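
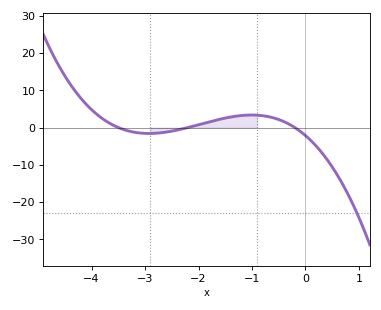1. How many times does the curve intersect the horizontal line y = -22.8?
1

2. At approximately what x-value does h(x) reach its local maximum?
-1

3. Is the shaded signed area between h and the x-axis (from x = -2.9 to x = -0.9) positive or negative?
positive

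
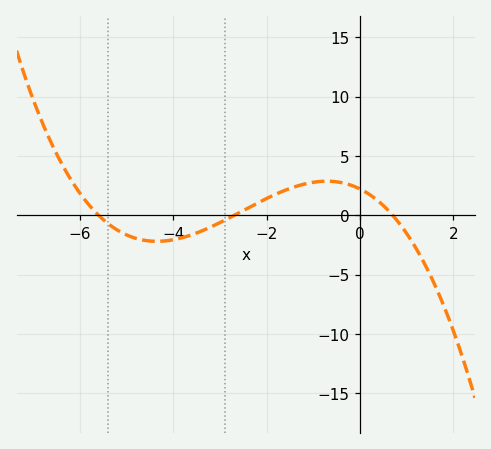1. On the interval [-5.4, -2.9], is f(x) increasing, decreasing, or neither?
neither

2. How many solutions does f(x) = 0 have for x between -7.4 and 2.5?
3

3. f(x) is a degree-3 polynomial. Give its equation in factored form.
y = -0.21(x + 5.6)(x + 2.7)(x - 0.7)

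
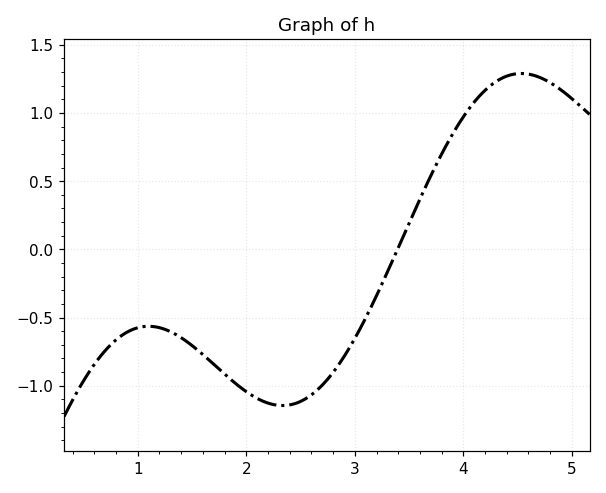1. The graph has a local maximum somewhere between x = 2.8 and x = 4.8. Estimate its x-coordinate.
4.5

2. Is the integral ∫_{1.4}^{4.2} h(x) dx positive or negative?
negative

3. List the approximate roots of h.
3.4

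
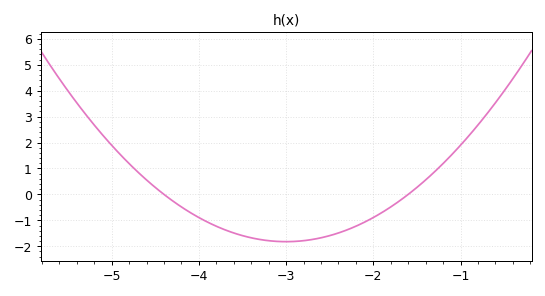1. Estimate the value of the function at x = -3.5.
-1.59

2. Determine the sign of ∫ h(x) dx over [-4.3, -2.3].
negative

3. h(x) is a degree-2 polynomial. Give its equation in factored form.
y = 0.93(x + 4.4)(x + 1.6)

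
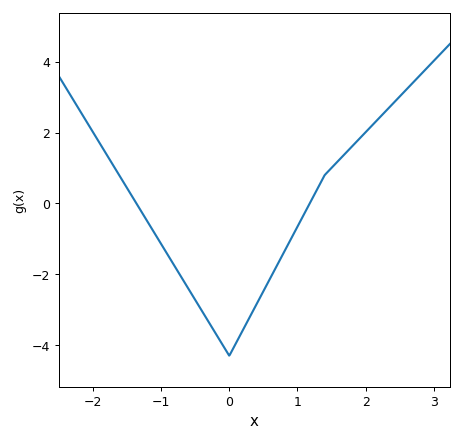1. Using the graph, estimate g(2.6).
3.2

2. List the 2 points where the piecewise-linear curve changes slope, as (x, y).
(0, -4.3); (1.4, 0.8)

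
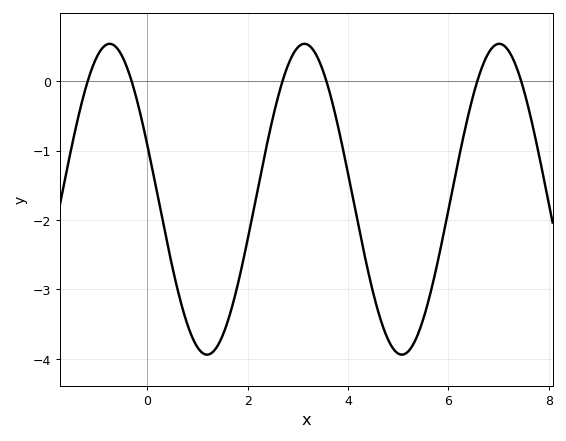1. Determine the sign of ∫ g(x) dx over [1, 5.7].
negative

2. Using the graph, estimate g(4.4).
-2.7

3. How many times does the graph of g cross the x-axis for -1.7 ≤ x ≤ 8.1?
6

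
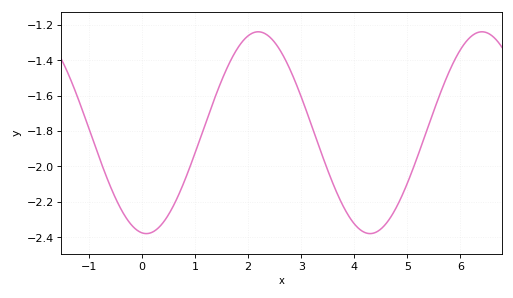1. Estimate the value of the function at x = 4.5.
-2.35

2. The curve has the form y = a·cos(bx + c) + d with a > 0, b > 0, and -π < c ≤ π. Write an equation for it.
y = 0.57cos(1.49x + 3.02) - 1.81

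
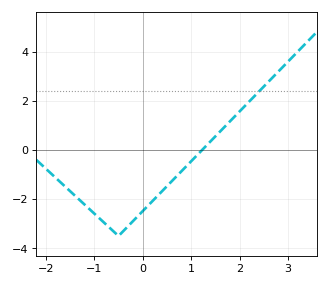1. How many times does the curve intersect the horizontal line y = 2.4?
1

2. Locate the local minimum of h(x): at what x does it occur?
-0.5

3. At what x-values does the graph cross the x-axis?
1.2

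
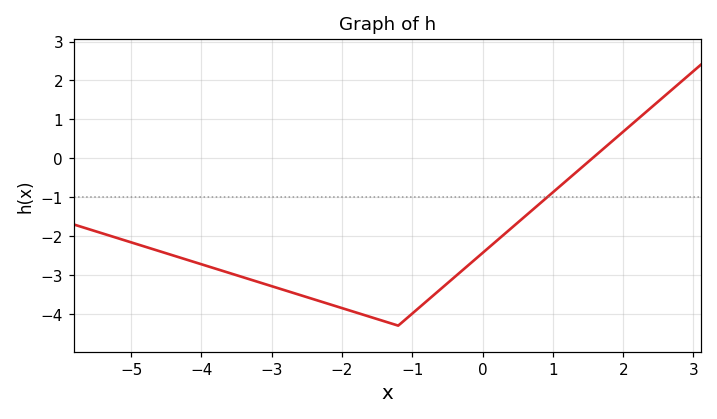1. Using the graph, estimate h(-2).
-3.85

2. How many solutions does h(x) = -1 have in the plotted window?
1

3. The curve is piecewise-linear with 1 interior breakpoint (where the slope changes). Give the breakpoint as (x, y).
(-1.2, -4.3)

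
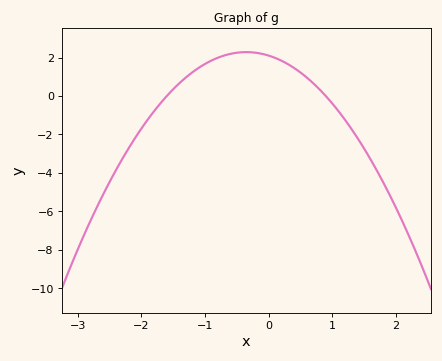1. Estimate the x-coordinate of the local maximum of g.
-0.4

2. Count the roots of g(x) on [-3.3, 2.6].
2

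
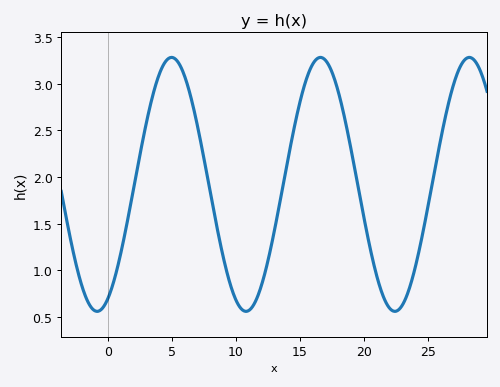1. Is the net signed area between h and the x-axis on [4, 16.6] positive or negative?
positive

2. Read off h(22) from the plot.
0.6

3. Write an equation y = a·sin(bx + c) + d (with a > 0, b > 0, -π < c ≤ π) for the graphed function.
y = 1.36sin(0.54x - 1.1) + 1.92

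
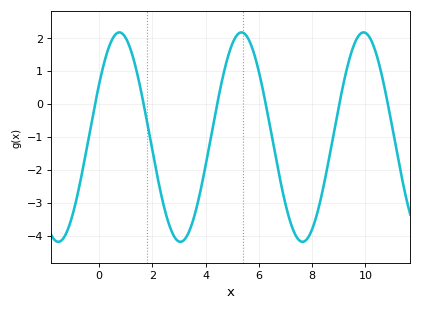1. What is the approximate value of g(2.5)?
-3.32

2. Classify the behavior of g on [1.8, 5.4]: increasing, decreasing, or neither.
neither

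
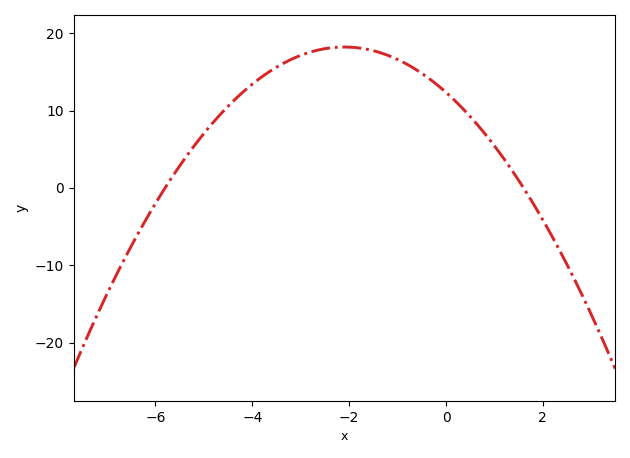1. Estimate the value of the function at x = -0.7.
16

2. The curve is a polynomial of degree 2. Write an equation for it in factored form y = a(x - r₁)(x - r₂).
y = -1.33(x + 5.8)(x - 1.6)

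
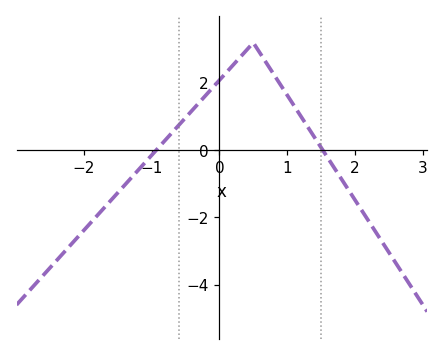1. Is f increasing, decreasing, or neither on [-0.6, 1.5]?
neither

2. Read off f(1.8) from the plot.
-0.851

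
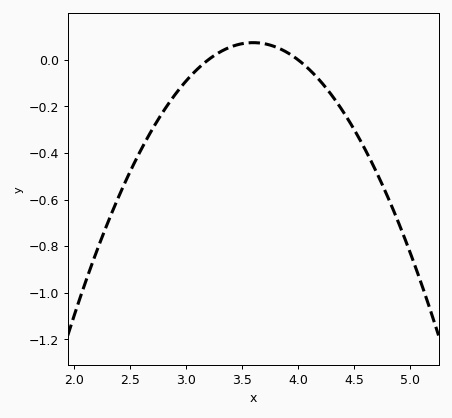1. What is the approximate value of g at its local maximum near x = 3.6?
0.074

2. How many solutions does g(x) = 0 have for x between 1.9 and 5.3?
2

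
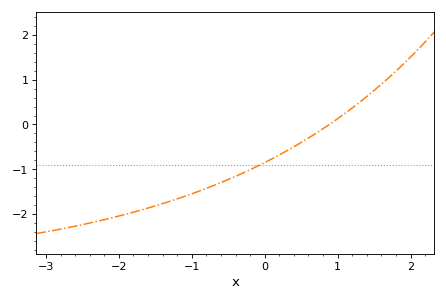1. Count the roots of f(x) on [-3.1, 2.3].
1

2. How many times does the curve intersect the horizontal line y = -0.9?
1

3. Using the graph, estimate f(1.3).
0.495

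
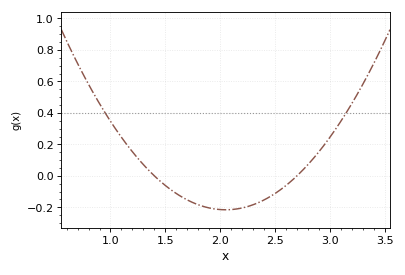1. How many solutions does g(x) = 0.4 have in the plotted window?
2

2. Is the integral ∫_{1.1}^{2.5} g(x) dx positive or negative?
negative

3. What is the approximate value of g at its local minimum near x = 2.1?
-0.215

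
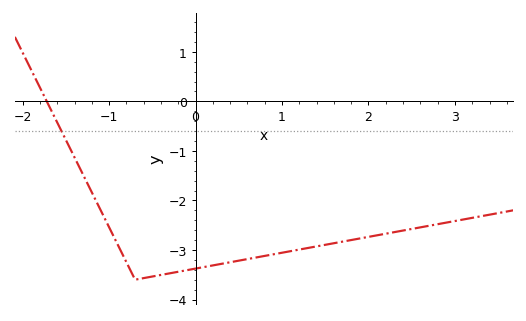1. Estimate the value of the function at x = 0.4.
-3.2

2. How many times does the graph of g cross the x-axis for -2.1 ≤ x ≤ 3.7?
1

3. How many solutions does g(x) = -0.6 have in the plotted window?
1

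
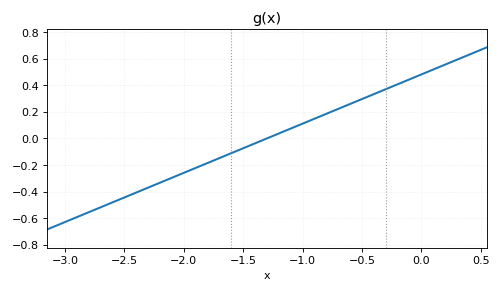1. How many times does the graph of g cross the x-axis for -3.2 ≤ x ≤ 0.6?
1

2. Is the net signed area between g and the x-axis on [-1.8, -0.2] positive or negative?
positive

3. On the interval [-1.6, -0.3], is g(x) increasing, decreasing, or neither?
increasing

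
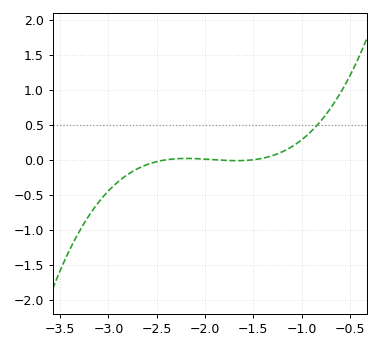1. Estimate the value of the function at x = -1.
0.3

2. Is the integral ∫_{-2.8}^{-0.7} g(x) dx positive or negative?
positive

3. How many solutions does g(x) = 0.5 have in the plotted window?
1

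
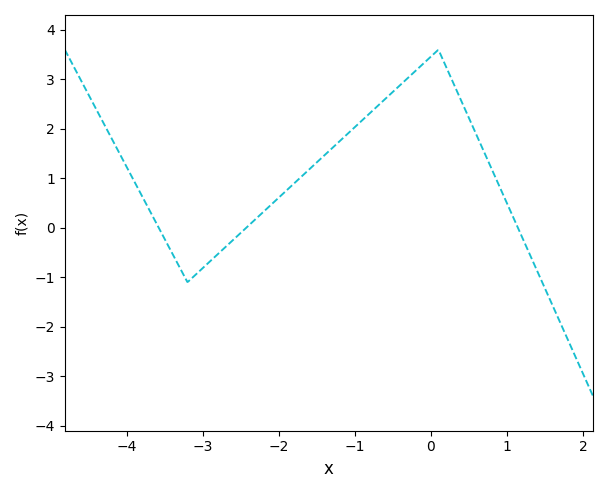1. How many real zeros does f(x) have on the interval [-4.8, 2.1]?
3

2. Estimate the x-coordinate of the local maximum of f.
0.101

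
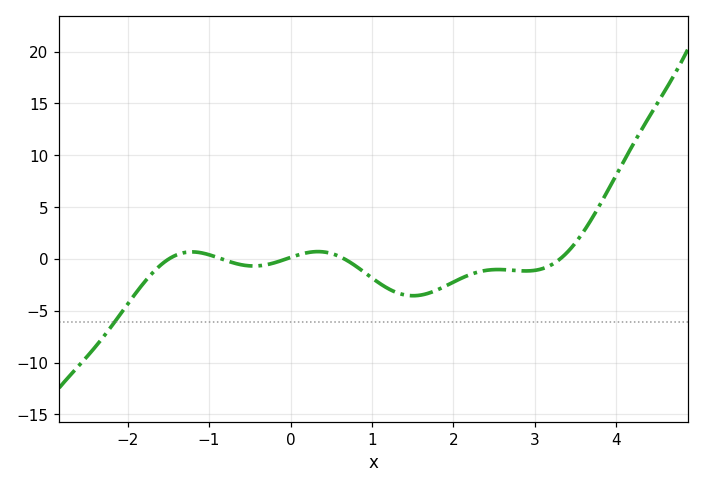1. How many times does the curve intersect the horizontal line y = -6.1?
1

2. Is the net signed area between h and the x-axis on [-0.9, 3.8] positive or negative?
negative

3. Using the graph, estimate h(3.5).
1.5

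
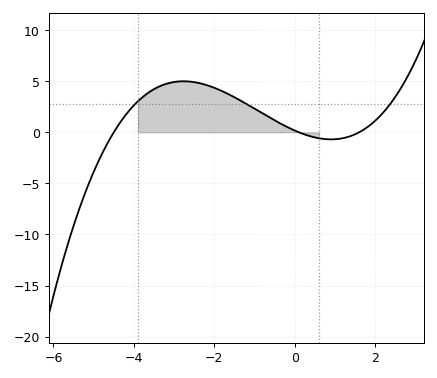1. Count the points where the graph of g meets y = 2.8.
3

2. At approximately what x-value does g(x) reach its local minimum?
1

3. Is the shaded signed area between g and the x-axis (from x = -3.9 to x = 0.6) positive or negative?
positive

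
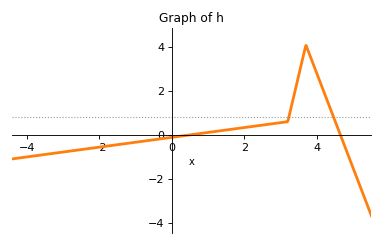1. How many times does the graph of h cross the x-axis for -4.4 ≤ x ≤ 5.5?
2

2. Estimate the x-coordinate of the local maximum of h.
3.6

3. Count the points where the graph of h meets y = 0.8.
2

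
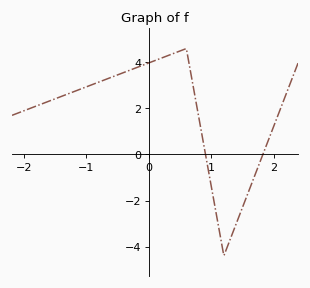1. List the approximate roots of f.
0.907, 1.82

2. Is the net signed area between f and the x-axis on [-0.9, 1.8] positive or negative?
positive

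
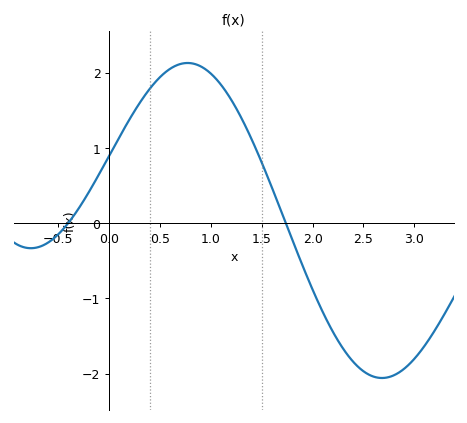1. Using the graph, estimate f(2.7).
-2.1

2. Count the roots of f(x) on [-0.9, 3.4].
2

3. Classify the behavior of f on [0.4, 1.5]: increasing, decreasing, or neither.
neither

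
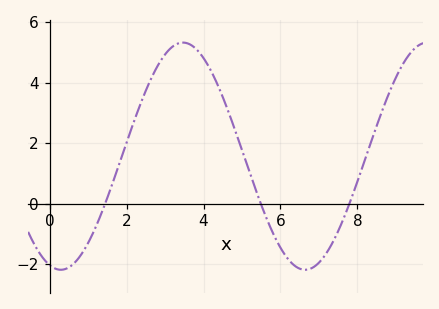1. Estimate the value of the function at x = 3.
5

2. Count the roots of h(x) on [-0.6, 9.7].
3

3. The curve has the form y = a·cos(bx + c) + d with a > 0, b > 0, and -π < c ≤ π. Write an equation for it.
y = 3.76cos(0.99x + 2.9) + 1.57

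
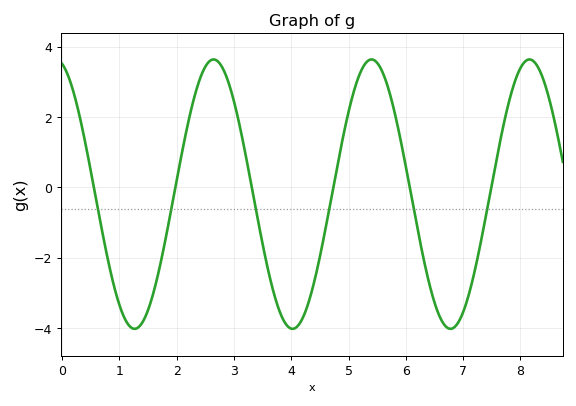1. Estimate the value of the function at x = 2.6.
3.6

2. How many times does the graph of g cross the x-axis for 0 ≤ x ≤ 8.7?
6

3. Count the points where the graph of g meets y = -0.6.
6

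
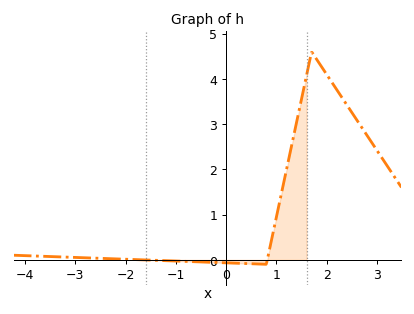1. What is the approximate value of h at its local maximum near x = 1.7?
4.6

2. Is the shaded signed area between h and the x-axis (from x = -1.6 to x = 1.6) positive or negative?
positive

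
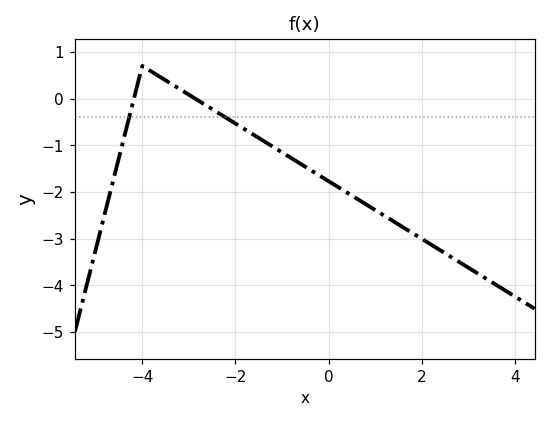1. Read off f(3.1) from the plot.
-3.69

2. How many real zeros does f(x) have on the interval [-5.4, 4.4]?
2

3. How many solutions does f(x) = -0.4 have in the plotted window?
2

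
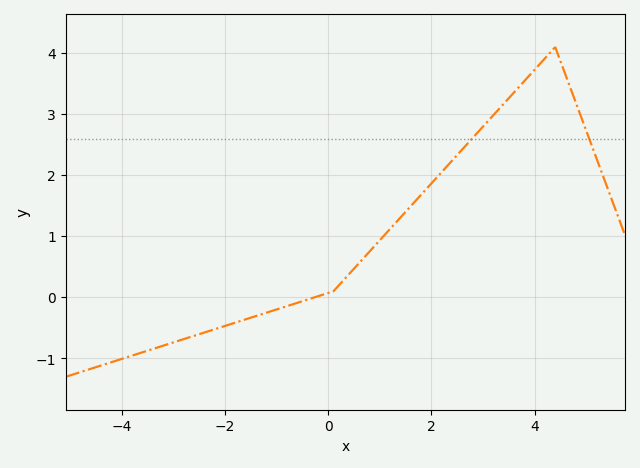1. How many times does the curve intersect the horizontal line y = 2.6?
2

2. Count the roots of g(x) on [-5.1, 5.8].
1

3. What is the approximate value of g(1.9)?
1.8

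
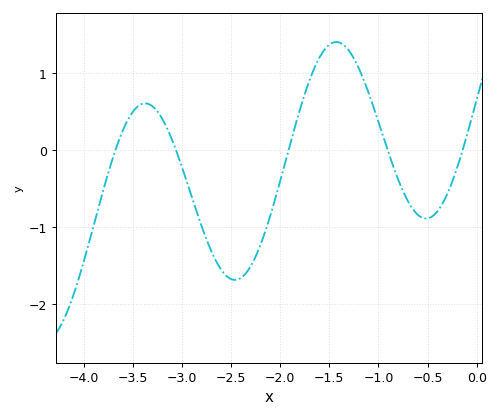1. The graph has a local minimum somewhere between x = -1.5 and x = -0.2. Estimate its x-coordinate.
-0.515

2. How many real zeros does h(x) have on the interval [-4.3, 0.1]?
5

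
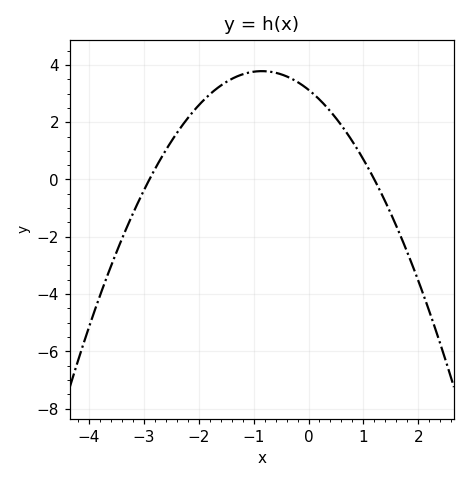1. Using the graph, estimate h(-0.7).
3.76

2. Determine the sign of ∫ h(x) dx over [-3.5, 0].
positive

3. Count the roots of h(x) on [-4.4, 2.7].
2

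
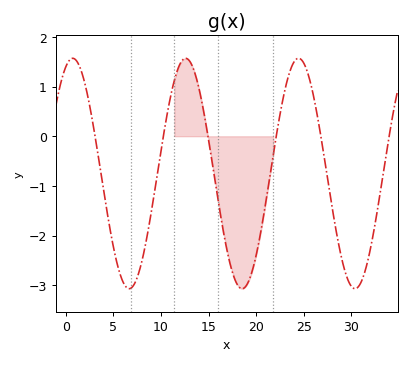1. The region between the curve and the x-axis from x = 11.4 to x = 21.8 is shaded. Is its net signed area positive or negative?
negative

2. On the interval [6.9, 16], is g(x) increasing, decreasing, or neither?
neither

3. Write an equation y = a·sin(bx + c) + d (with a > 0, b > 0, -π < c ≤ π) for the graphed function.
y = 2.32sin(0.53x + 1.2) - 0.75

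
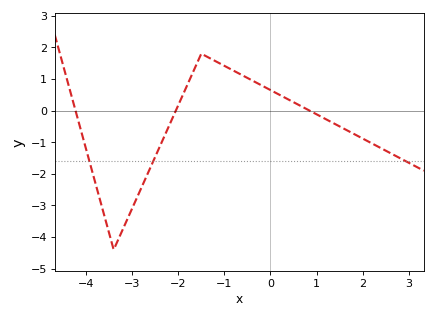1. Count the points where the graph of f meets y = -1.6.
3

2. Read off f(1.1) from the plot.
-0.192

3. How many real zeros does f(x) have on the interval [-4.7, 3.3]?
3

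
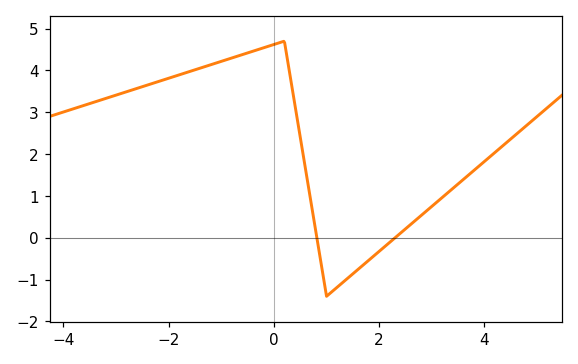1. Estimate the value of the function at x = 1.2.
-1.19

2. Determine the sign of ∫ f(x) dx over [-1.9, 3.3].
positive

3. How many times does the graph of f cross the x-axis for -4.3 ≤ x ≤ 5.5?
2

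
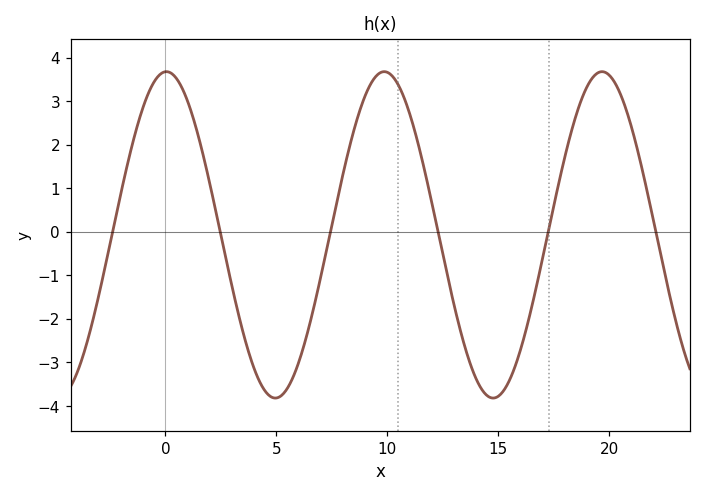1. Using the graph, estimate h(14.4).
-3.7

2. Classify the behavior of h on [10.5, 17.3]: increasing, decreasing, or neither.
neither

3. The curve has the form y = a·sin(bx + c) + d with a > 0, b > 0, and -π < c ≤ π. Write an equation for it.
y = 3.75sin(0.64x + 1.5) - 0.07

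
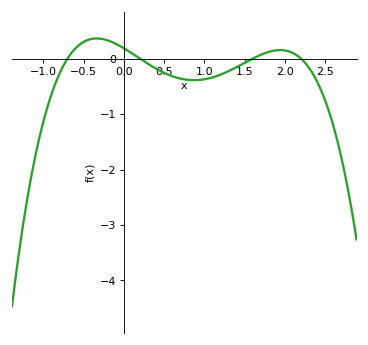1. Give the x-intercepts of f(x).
-0.7, 0.2, 1.6, 2.2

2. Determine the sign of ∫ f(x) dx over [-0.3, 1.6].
negative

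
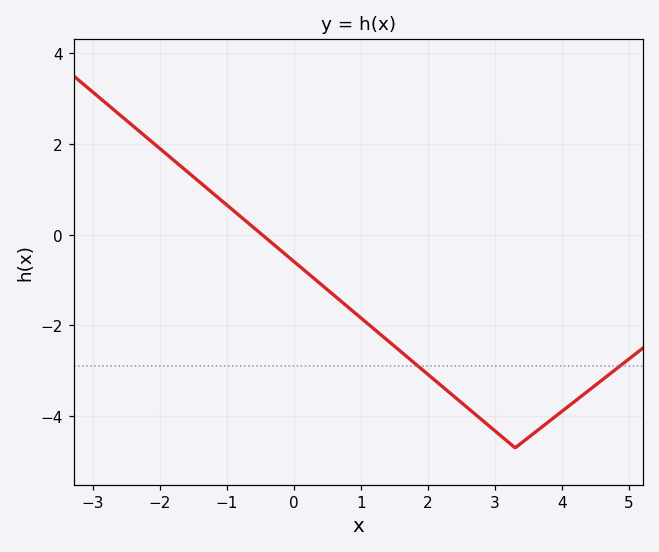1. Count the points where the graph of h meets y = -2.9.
2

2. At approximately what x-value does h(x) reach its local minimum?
3.3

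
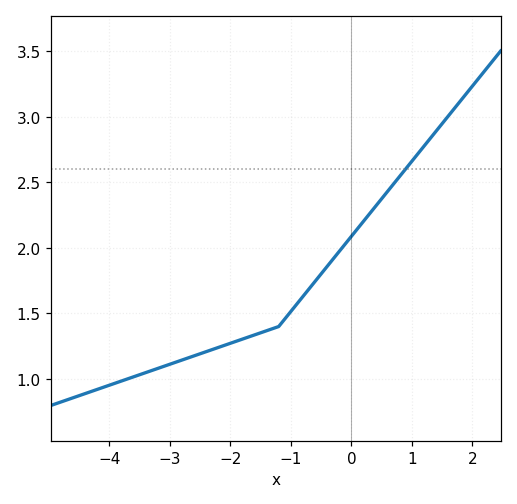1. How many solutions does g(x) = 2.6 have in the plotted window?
1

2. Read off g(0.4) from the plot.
2.3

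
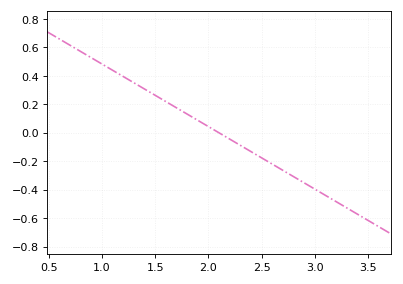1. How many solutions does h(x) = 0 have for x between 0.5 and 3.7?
1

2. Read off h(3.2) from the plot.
-0.48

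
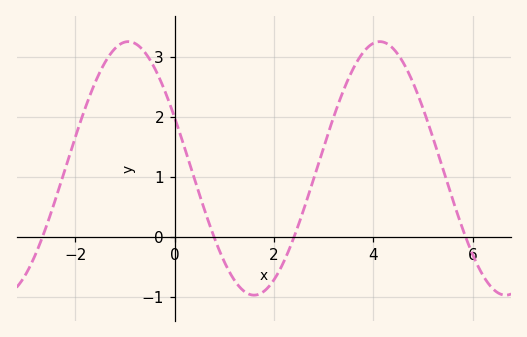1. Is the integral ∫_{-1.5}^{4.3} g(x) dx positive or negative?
positive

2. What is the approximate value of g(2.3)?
-0.22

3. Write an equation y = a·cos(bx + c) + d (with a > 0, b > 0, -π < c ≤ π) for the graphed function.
y = 2.11cos(1.24x + 1.16) + 1.14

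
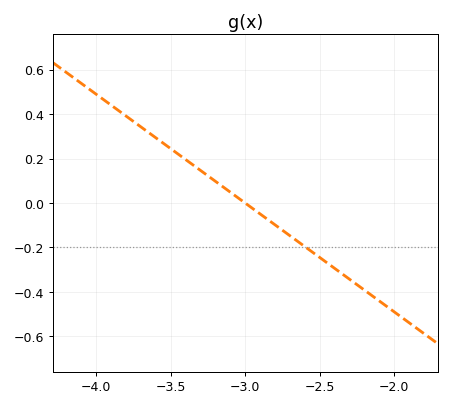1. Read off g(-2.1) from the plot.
-0.44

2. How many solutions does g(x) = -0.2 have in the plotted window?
1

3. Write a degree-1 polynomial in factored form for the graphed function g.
y = -0.49(x + 3)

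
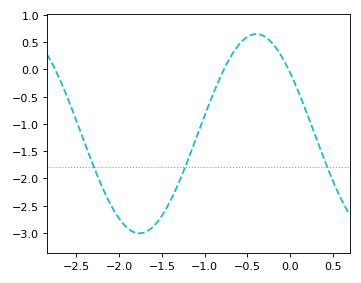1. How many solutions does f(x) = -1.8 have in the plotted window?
3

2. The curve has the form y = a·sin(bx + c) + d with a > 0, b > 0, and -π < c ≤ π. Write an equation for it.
y = 1.83sin(2.3x + 2.5) - 1.18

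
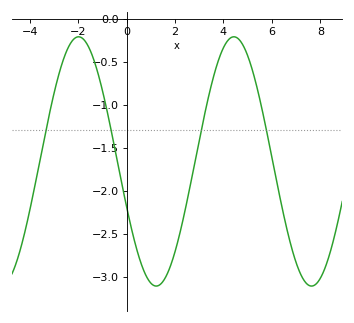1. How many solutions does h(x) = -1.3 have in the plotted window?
4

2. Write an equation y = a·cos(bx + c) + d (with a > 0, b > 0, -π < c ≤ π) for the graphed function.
y = 1.45cos(0.98x + 1.9) - 1.66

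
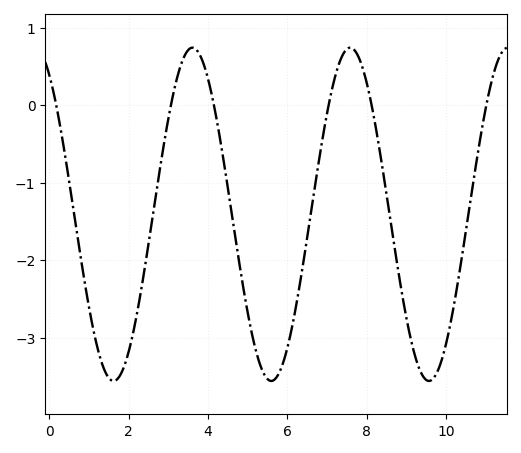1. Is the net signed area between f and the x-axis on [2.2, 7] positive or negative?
negative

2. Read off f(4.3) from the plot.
-0.4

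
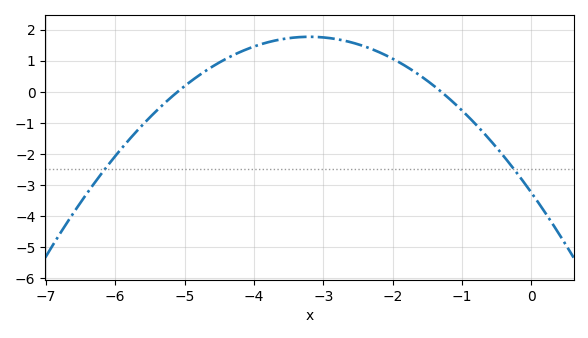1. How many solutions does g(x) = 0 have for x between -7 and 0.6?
2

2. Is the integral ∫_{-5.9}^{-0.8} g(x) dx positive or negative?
positive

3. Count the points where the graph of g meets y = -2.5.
2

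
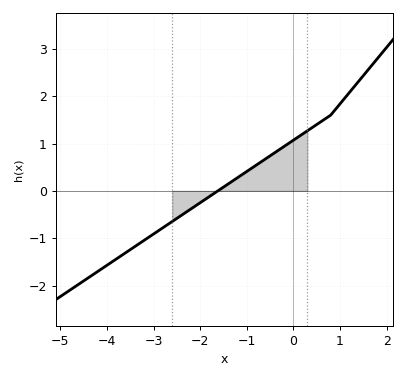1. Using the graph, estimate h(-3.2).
-1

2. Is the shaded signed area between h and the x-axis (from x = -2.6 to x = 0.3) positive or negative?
positive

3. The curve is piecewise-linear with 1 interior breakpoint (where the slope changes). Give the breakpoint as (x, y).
(0.8, 1.6)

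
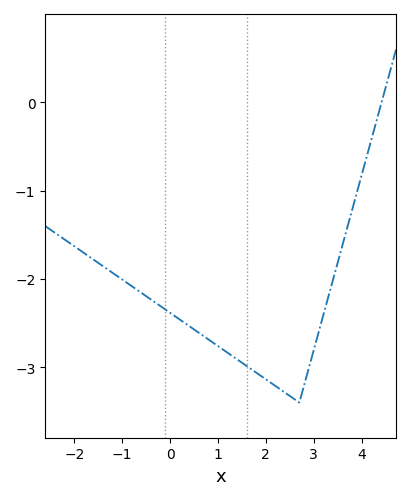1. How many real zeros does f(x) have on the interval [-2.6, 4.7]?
1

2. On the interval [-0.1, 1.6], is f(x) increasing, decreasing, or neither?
decreasing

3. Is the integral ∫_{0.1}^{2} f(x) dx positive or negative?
negative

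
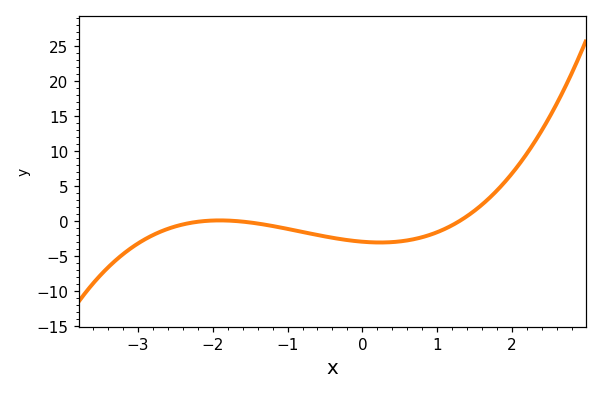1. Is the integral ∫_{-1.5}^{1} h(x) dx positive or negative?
negative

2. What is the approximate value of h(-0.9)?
-1.35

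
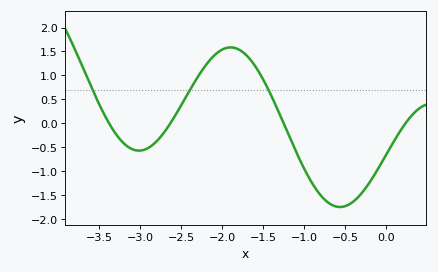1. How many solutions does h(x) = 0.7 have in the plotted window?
3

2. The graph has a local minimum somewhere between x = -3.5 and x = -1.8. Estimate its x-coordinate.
-3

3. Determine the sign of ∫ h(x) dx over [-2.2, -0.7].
positive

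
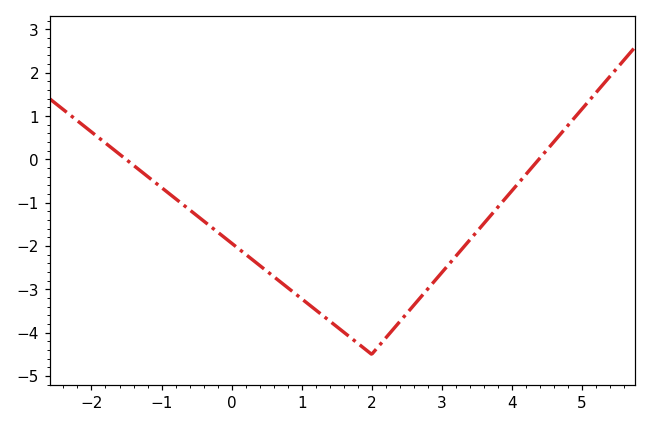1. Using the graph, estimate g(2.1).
-4.3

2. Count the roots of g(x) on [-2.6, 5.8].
2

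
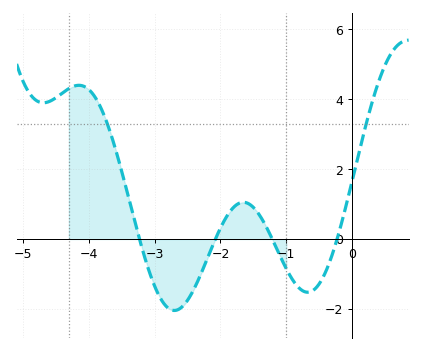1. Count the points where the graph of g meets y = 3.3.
2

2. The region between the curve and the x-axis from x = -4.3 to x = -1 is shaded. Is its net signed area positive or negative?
positive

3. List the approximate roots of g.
-3.2, -2.1, -1.2, -0.2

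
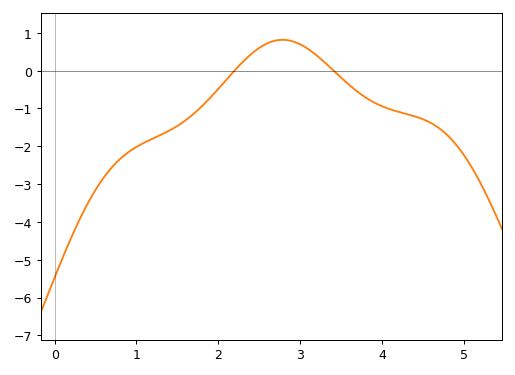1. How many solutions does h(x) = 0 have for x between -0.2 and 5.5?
2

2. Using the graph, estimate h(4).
-0.9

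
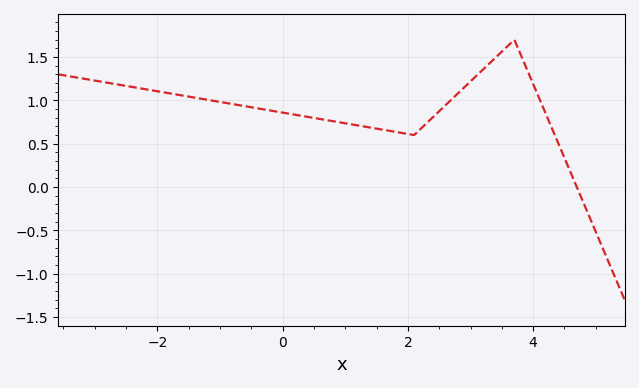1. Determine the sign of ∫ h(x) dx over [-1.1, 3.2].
positive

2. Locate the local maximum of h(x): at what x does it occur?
3.8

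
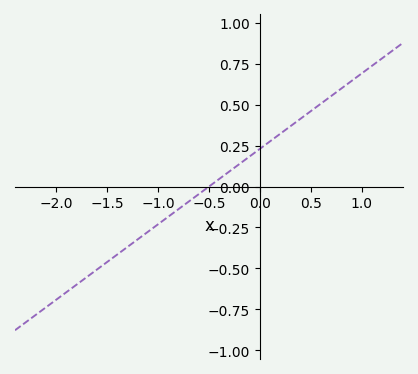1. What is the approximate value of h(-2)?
-0.7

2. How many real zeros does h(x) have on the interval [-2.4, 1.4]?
1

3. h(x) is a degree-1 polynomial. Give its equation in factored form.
y = 0.46(x + 0.5)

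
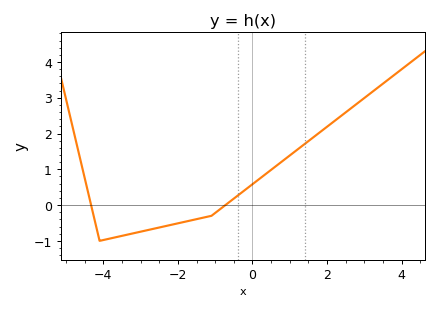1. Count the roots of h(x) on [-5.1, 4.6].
2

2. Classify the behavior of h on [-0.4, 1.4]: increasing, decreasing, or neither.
increasing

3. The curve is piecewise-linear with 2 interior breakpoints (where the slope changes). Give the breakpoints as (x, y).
(-4.1, -1); (-1.1, -0.3)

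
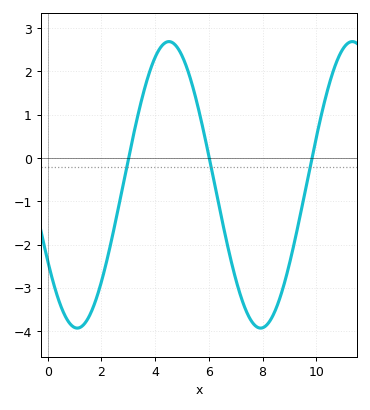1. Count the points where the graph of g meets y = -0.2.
3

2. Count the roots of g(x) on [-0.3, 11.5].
3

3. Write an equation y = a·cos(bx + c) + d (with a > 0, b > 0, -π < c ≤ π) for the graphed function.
y = 3.31cos(0.92x + 2.13) - 0.62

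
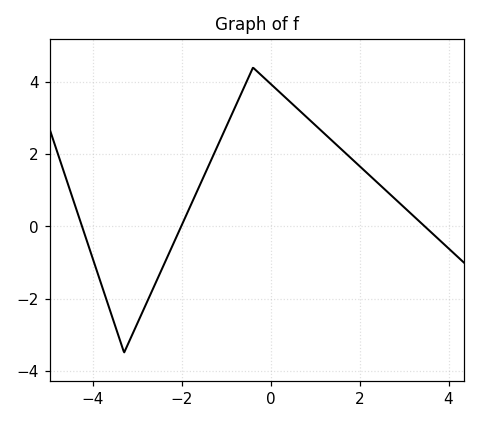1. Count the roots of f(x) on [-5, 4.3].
3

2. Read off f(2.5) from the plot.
1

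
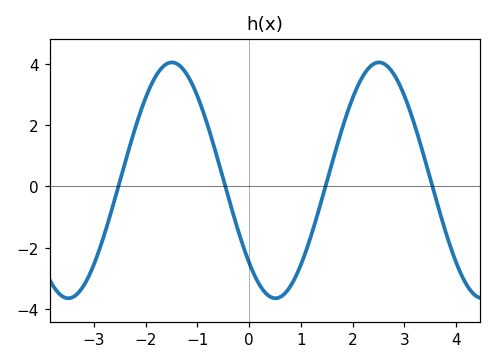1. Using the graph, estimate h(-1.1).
3.34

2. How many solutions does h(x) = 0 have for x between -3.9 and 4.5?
4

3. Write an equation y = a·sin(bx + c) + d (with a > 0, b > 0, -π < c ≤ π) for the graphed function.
y = 3.85sin(1.57x - 2.37) + 0.2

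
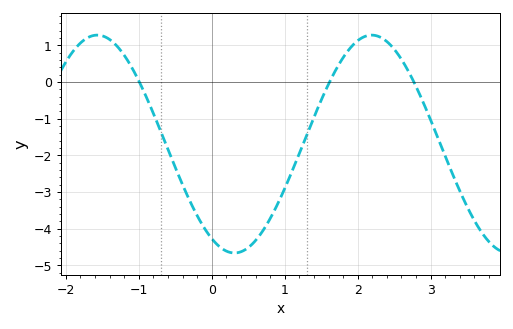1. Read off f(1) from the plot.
-2.9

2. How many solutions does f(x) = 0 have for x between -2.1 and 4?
3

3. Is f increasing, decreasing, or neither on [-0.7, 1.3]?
neither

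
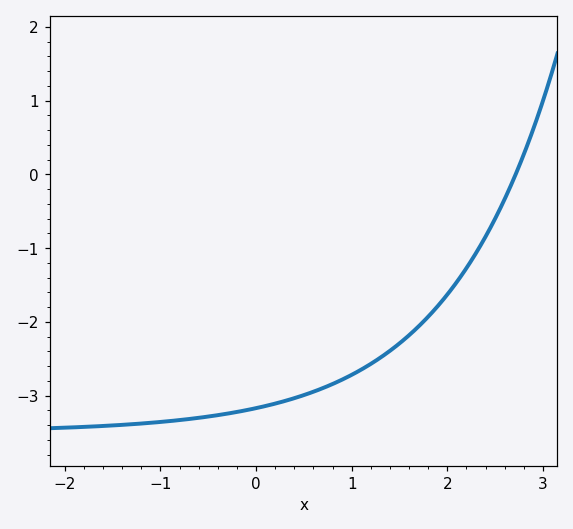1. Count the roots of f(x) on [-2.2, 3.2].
1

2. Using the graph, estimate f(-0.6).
-3.3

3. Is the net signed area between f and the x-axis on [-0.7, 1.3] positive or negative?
negative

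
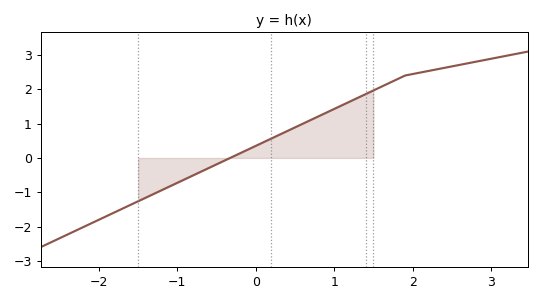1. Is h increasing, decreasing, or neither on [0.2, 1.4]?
increasing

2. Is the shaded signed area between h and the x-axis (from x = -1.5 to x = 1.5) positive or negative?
positive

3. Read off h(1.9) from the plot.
2.4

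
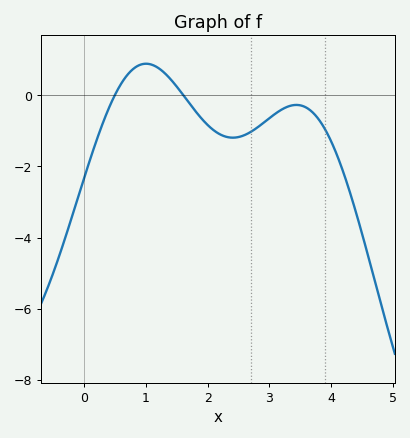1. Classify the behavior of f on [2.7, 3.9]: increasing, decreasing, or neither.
neither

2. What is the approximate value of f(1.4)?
0.449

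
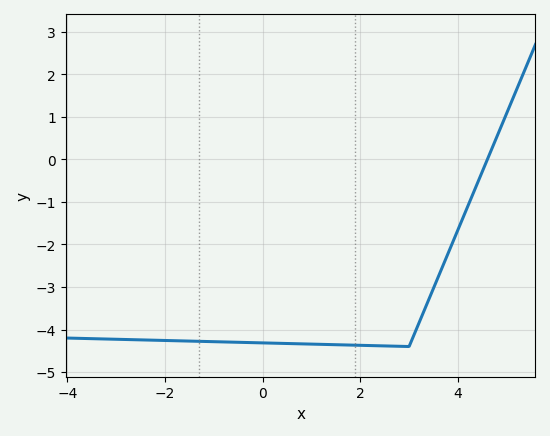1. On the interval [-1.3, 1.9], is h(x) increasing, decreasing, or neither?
decreasing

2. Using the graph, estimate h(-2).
-4.26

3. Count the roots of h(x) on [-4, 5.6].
1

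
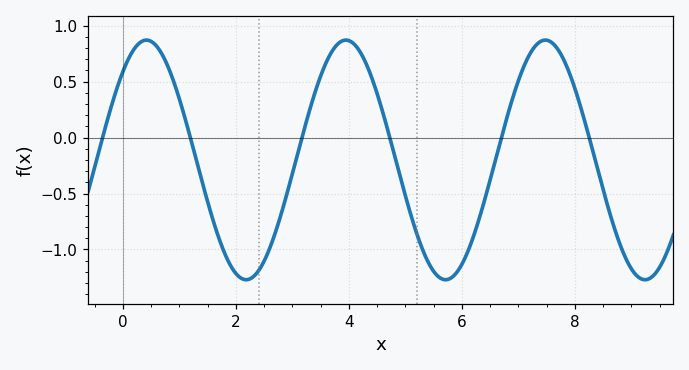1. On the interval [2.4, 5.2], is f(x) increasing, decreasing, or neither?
neither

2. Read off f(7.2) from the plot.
0.75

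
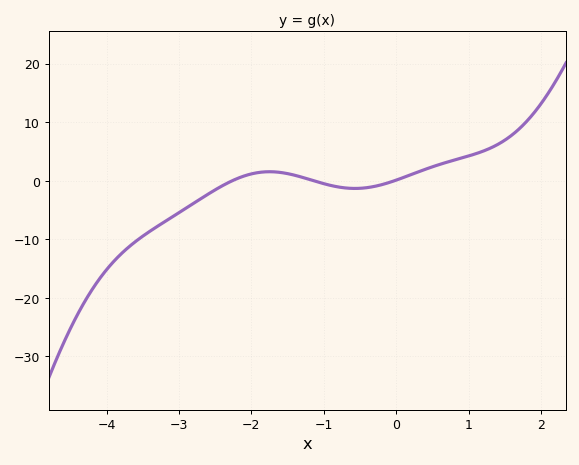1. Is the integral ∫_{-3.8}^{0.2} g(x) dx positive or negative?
negative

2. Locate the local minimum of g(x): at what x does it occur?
-0.568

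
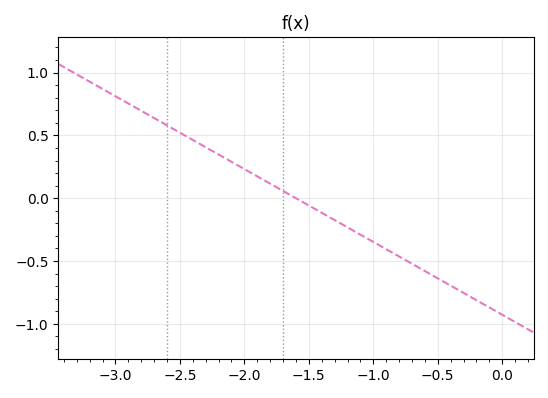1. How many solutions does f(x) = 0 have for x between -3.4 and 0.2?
1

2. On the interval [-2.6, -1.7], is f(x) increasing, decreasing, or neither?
decreasing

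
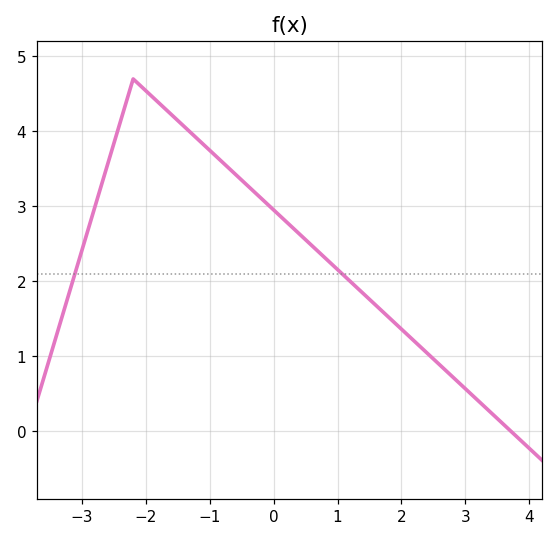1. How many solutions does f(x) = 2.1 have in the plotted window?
2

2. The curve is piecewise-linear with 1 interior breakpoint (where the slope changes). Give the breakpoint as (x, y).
(-2.2, 4.7)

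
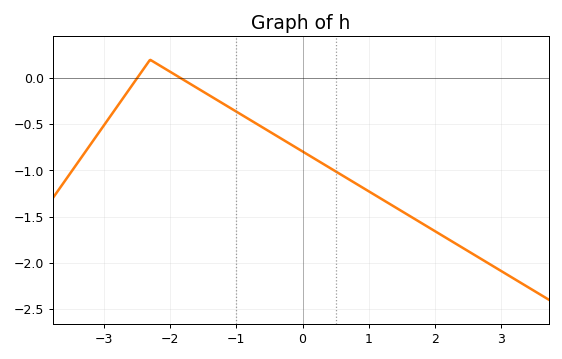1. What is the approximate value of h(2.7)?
-1.96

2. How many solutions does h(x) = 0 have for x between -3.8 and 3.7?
2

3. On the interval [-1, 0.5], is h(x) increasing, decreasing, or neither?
decreasing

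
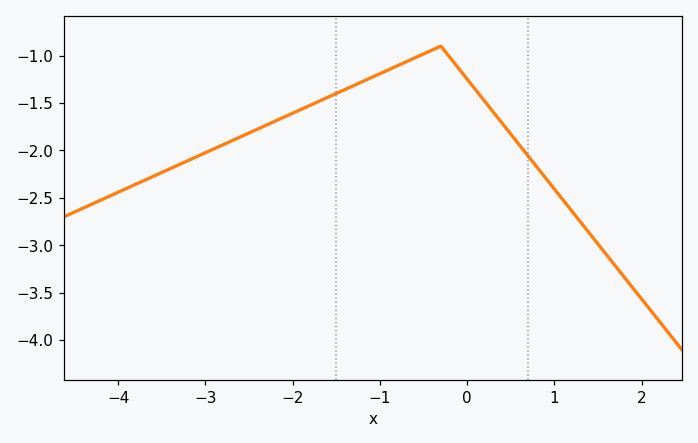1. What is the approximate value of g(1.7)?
-3.22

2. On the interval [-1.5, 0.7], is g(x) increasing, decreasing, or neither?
neither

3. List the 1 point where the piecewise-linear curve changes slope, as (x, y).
(-0.3, -0.9)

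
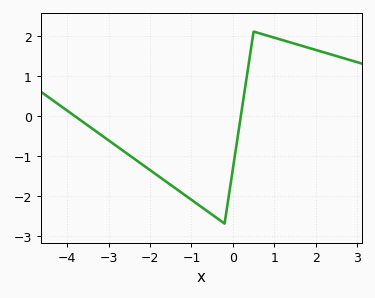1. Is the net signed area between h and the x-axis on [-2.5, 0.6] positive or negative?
negative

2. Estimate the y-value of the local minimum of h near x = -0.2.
-2.7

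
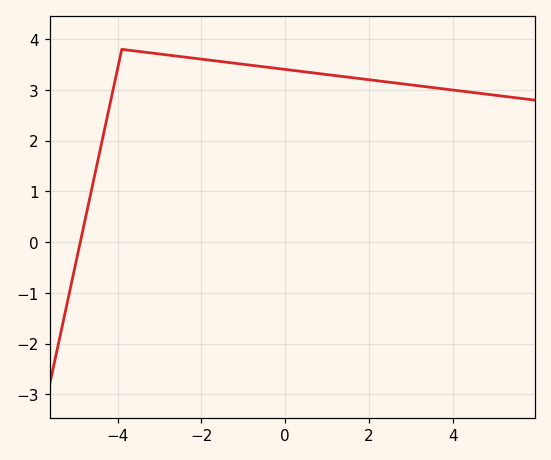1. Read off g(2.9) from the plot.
3.1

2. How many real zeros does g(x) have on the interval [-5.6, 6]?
1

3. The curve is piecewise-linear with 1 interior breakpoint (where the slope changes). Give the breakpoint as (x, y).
(-3.9, 3.8)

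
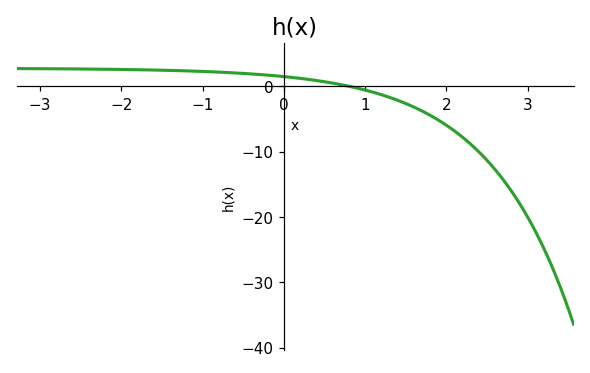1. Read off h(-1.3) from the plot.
2.39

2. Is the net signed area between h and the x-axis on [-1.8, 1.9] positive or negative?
positive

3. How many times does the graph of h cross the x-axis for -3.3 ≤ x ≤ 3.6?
1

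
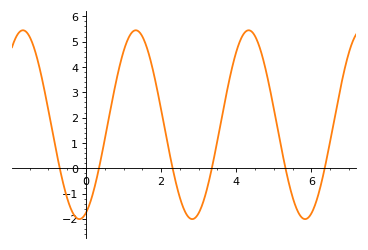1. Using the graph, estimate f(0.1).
-1.4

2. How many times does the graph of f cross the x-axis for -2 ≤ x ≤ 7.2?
6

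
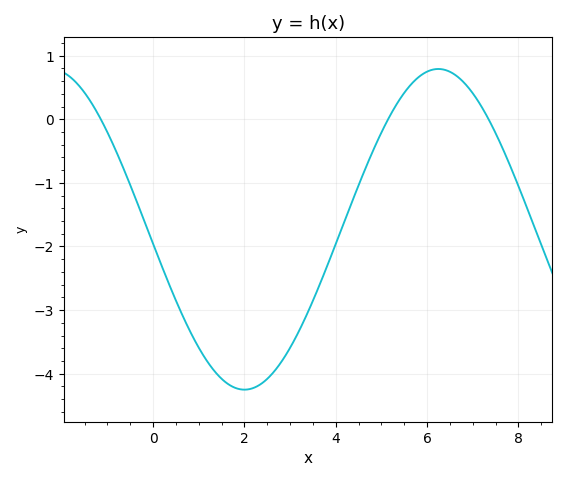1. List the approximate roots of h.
-1.2, 5.2, 7.4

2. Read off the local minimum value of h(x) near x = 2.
-4.2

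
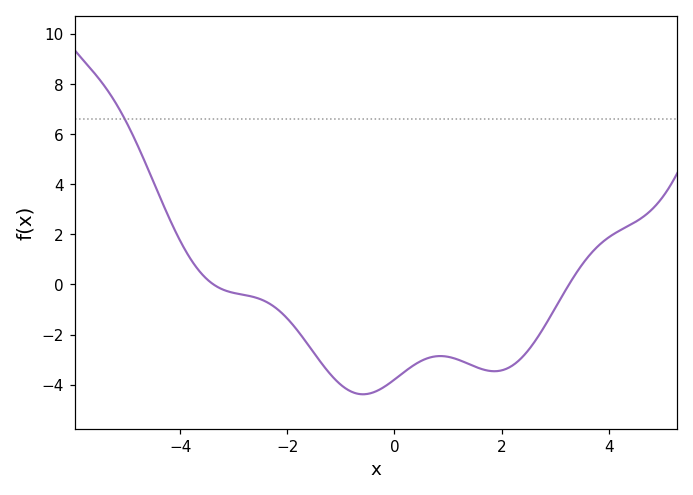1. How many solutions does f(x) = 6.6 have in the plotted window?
1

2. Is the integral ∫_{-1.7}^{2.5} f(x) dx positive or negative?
negative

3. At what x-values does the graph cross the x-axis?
-3.4, 3.2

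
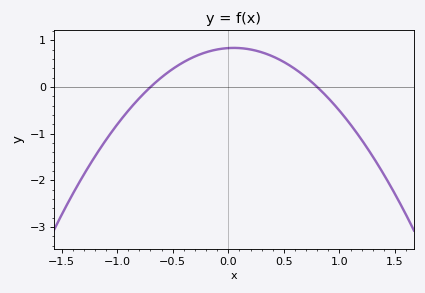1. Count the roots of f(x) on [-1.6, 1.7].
2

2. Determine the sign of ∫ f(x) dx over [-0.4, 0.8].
positive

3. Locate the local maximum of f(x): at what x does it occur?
0.05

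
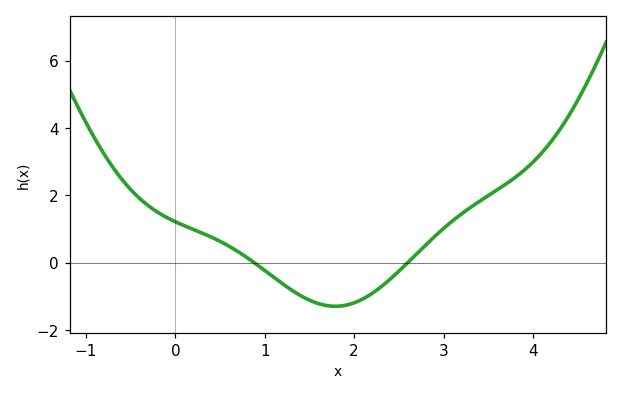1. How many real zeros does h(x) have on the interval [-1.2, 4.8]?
2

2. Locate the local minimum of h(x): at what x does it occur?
1.79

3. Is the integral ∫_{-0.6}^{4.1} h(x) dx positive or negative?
positive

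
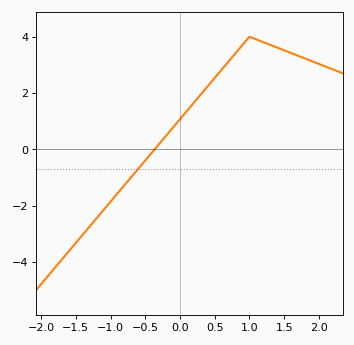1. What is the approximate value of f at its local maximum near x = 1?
4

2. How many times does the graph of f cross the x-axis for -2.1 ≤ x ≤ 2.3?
1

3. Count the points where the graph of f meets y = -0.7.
1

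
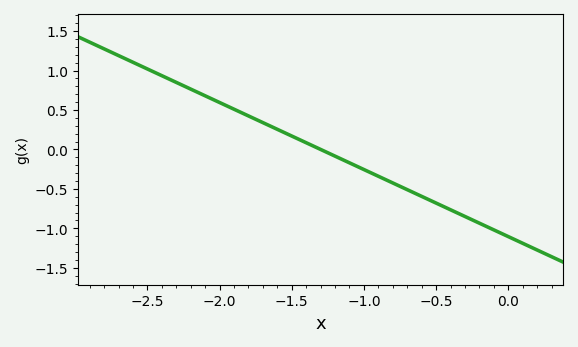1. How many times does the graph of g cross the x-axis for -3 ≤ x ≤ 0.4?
1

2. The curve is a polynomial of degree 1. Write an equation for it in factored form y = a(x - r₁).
y = -0.85(x + 1.3)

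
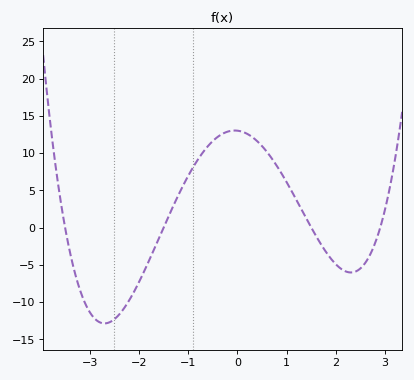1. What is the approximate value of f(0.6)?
10.2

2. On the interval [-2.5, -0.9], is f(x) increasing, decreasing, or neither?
increasing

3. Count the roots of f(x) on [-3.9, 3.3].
4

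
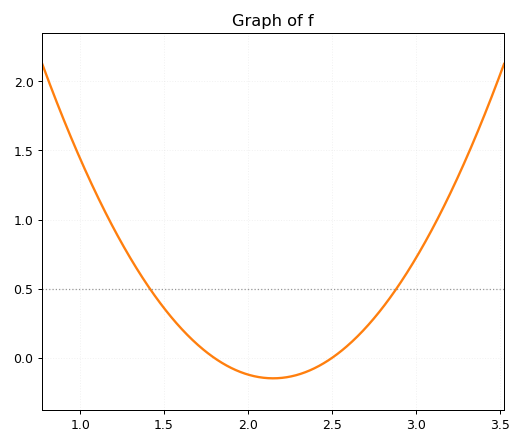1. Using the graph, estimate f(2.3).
-0.1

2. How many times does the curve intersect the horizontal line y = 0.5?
2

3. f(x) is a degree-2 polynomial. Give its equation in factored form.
y = 1.2(x - 1.8)(x - 2.5)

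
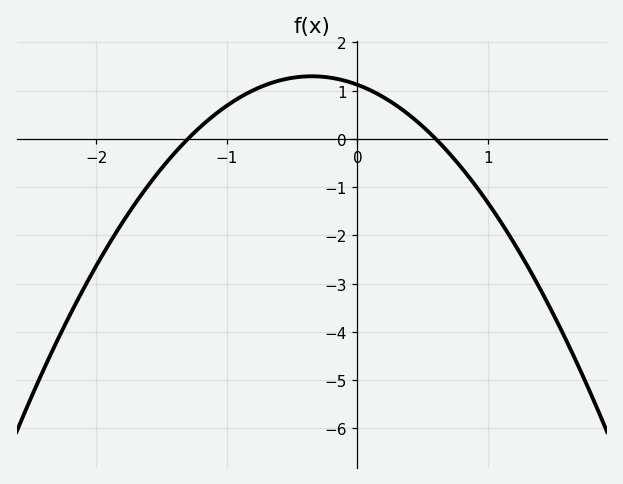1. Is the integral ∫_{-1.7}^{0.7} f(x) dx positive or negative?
positive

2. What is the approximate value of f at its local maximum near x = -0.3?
1.3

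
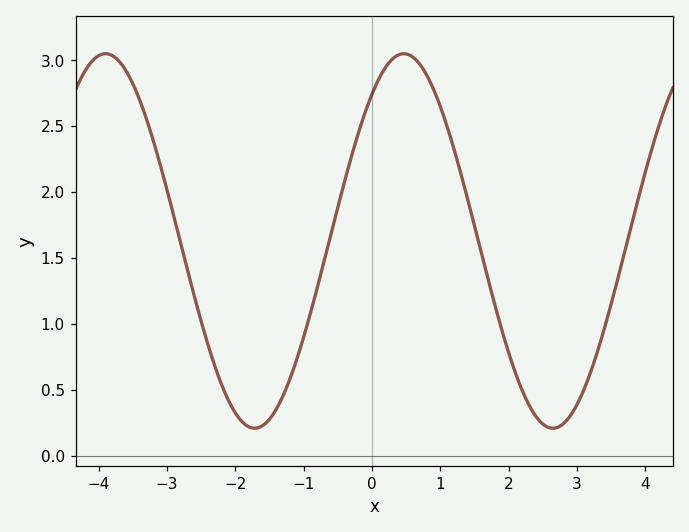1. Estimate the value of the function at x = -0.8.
1.3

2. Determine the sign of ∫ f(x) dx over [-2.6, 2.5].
positive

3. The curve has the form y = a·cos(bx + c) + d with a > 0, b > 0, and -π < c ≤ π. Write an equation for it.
y = 1.42cos(1.4x - 0.67) + 1.63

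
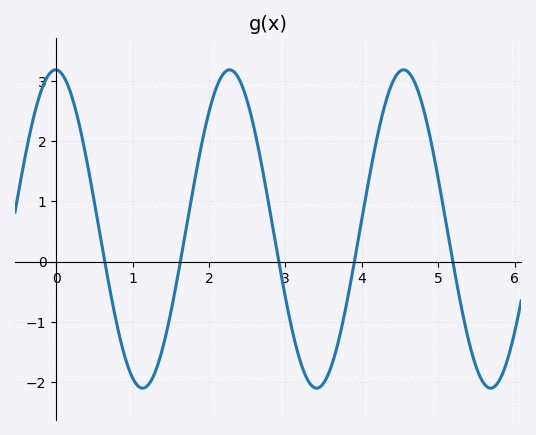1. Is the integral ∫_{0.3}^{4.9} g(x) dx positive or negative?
positive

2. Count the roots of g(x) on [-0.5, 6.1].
5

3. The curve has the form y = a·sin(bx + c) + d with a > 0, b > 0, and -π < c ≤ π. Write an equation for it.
y = 2.64sin(2.76x + 1.59) + 0.54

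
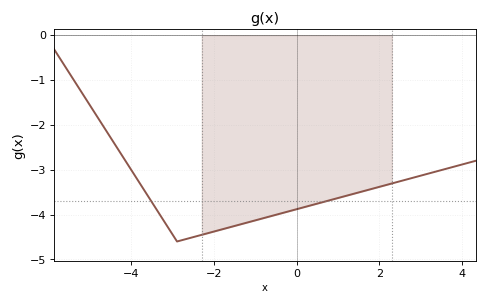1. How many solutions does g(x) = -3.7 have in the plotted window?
2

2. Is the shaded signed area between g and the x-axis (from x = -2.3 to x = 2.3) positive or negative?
negative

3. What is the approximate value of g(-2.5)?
-4.5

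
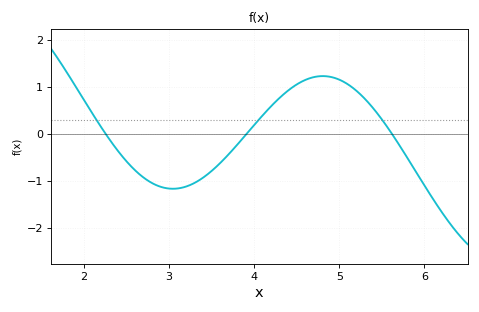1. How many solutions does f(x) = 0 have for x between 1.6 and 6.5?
3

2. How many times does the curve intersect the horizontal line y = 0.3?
3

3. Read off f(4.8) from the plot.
1.2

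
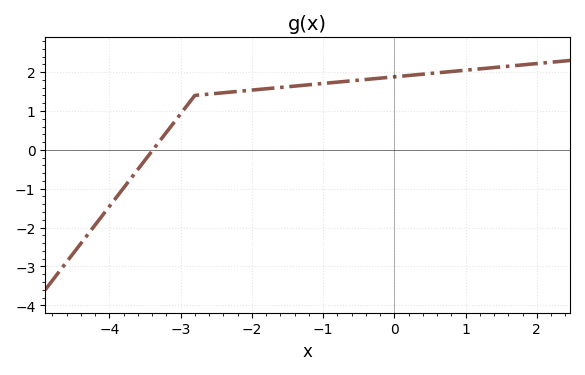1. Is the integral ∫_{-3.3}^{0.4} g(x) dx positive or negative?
positive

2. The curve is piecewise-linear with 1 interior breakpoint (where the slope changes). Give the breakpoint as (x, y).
(-2.8, 1.4)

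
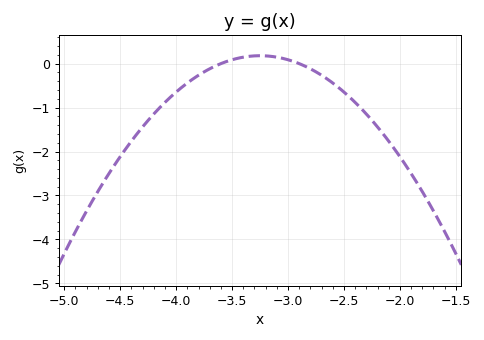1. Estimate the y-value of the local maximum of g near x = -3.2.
0.2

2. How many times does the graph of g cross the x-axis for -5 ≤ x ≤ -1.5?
2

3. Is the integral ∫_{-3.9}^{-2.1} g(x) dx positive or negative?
negative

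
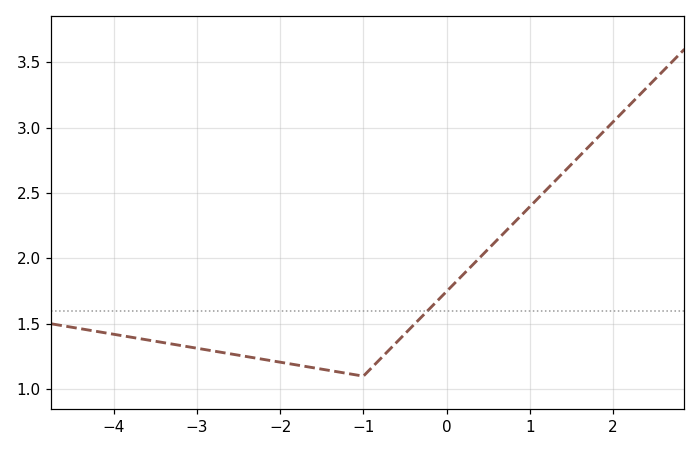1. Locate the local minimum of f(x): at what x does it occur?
-1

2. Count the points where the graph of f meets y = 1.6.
1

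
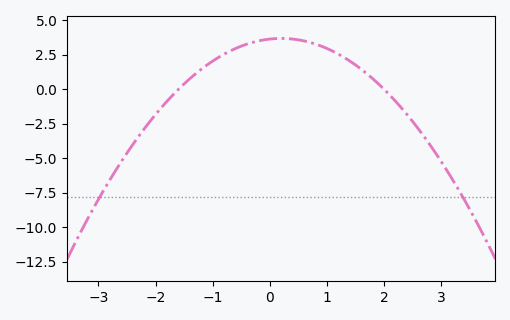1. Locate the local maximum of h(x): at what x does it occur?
0.2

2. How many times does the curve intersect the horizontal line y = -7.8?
2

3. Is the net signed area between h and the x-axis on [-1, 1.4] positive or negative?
positive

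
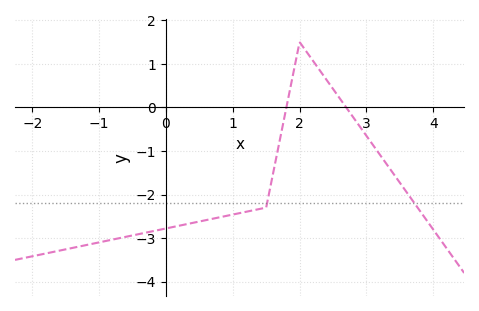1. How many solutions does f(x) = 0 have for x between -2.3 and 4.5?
2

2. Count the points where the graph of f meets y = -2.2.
2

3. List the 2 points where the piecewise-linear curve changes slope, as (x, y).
(1.5, -2.3); (2, 1.5)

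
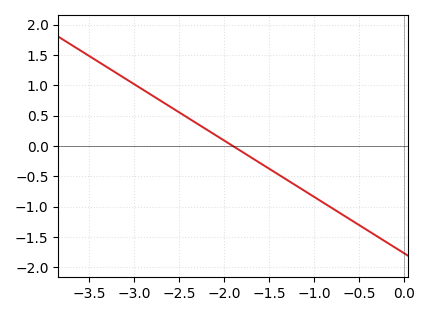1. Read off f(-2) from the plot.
0.093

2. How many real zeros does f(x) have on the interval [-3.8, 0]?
1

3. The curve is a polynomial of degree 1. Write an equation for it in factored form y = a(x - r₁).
y = -0.93(x + 1.9)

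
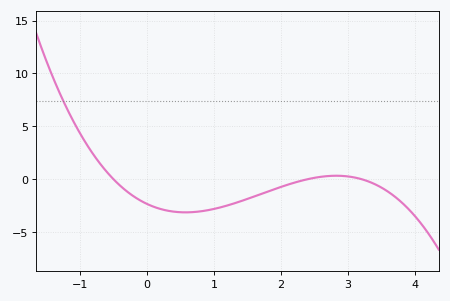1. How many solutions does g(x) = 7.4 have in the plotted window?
1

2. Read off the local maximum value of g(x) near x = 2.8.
0.5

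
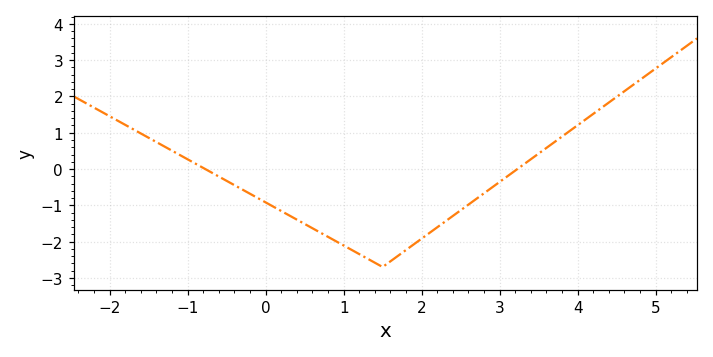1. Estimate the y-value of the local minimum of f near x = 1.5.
-2.7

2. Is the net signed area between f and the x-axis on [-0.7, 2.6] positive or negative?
negative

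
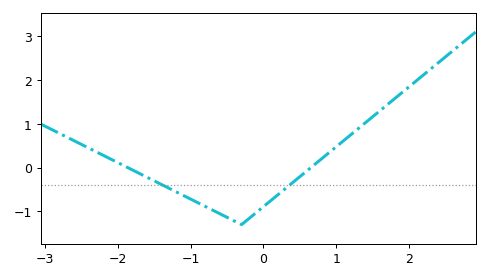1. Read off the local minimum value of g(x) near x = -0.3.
-1.3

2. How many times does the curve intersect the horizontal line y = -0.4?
2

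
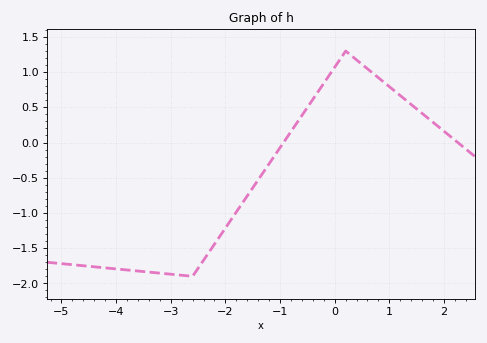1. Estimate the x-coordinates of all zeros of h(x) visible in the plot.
-1, 2.2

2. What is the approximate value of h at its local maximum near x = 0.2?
1.3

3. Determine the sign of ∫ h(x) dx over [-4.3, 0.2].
negative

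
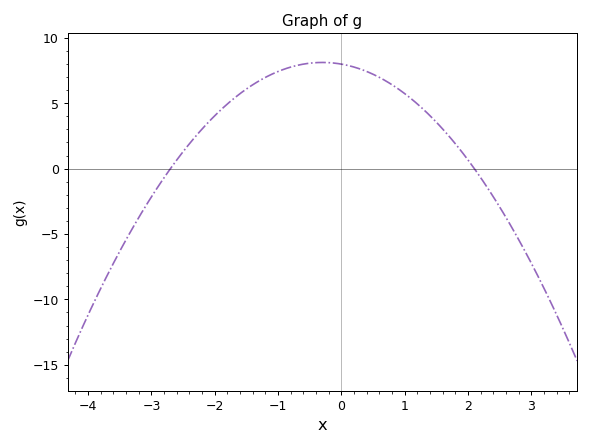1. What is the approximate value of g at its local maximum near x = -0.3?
8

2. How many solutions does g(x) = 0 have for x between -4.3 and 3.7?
2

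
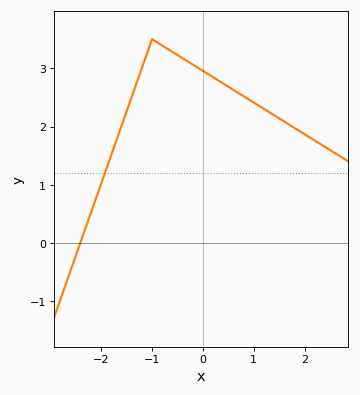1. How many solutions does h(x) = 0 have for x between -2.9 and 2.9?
1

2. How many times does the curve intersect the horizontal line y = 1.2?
1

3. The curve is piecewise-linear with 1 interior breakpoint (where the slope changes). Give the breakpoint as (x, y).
(-1, 3.5)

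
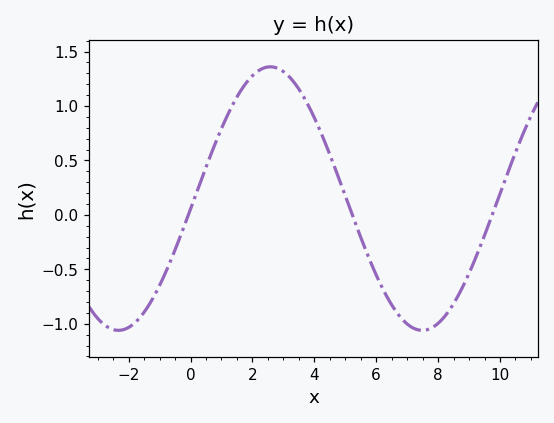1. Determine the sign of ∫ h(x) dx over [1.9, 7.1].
positive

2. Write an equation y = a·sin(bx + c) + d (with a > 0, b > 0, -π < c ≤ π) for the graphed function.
y = 1.21sin(0.64x - 0.08) + 0.15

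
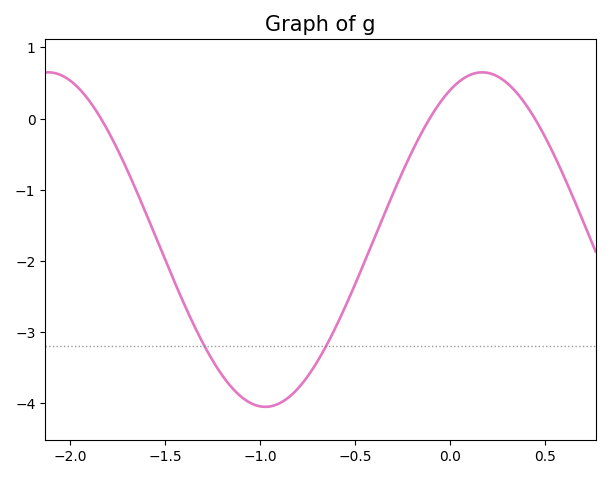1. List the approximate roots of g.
-1.85, -0.1, 0.45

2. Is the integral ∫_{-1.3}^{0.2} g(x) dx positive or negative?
negative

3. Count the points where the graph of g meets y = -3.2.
2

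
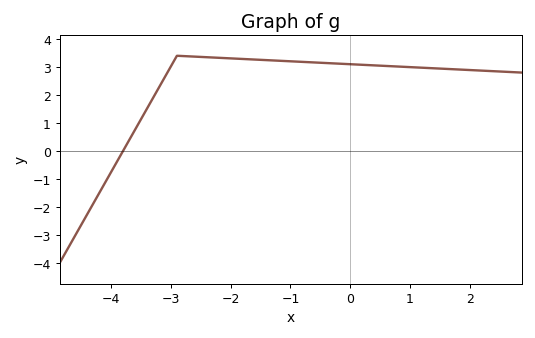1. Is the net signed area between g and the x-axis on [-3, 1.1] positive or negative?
positive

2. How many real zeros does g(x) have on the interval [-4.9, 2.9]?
1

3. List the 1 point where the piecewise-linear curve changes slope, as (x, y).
(-2.9, 3.4)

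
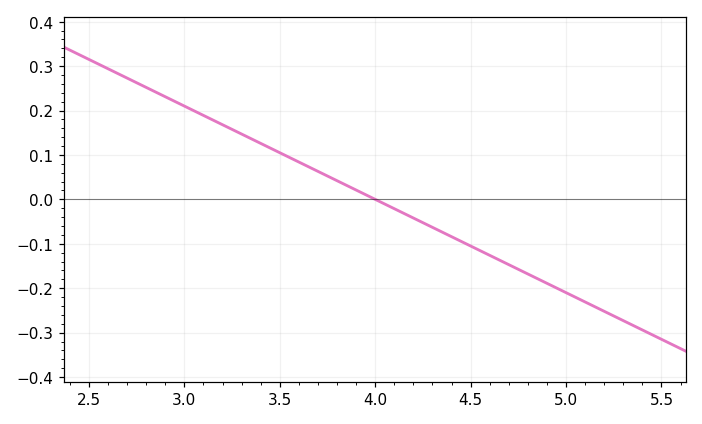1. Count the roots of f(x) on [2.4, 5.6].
1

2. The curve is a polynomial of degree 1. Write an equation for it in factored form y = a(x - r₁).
y = -0.21(x - 4)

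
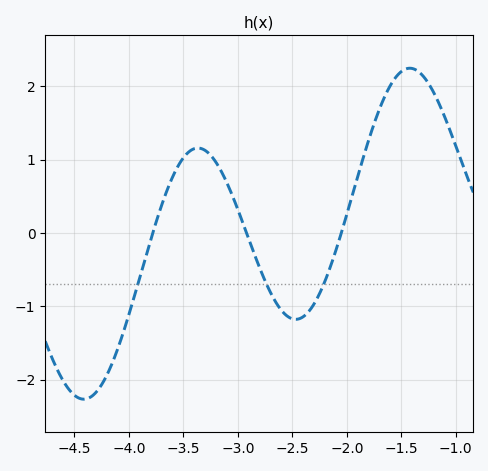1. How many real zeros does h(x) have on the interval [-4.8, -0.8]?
3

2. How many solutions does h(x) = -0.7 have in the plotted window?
3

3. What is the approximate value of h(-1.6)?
2.01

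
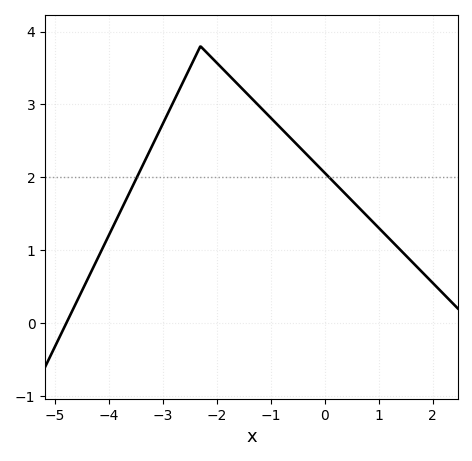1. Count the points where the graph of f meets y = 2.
2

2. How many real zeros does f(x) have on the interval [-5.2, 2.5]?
1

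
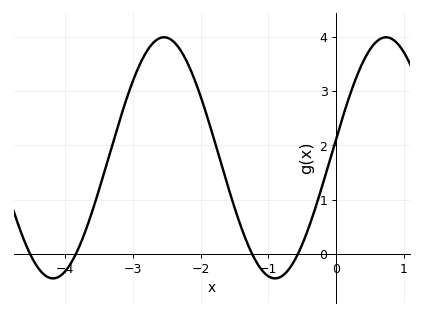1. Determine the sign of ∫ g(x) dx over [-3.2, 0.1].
positive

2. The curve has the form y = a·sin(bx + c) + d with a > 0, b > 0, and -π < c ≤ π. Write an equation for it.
y = 2.22sin(1.9x + 0.16) + 1.77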